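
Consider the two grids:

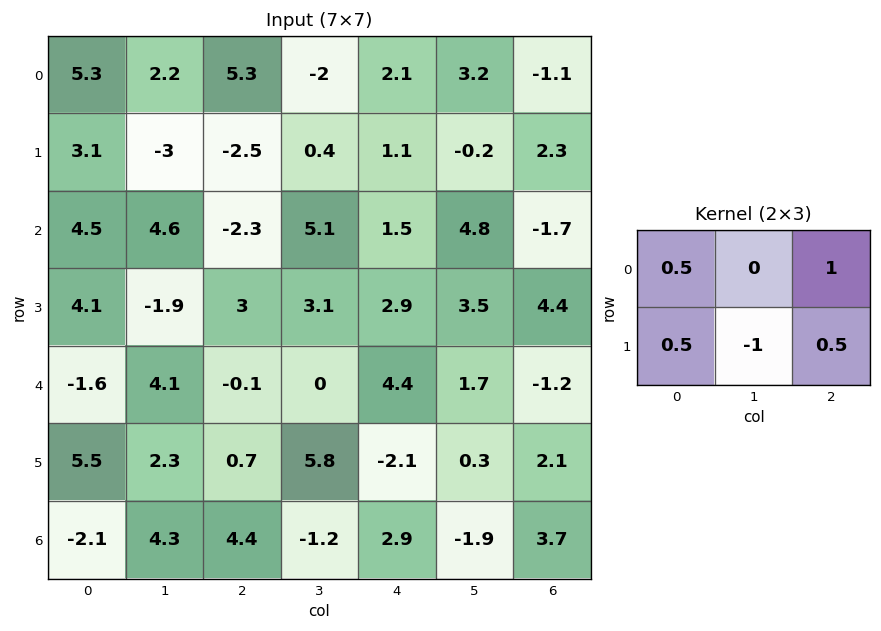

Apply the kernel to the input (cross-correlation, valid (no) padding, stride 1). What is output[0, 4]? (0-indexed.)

1.85

The receptive field on the input at this output position is [2.1 3.2 -1.1 / 1.1 -0.2 2.3]. Elementwise product with the kernel and sum: 2.1·0.5 + -1.1·1 + 1.1·0.5 + -0.2·-1 + 2.3·0.5.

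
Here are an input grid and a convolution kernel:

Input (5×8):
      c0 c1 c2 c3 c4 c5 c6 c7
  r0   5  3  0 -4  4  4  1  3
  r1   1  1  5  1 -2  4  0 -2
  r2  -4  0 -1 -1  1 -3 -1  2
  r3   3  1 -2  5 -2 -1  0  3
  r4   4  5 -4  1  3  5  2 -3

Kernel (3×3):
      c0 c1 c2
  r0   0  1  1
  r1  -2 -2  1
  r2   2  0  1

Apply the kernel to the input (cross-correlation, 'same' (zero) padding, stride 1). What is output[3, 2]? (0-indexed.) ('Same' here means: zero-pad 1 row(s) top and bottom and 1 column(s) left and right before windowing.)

16

The receptive field on the zero-padded input at this output position is [0 -1 -1 / 1 -2 5 / 5 -4 1]. Elementwise product with the kernel and sum: -1·1 + -1·1 + 1·-2 + -2·-2 + 5·1 + 5·2 + 1·1.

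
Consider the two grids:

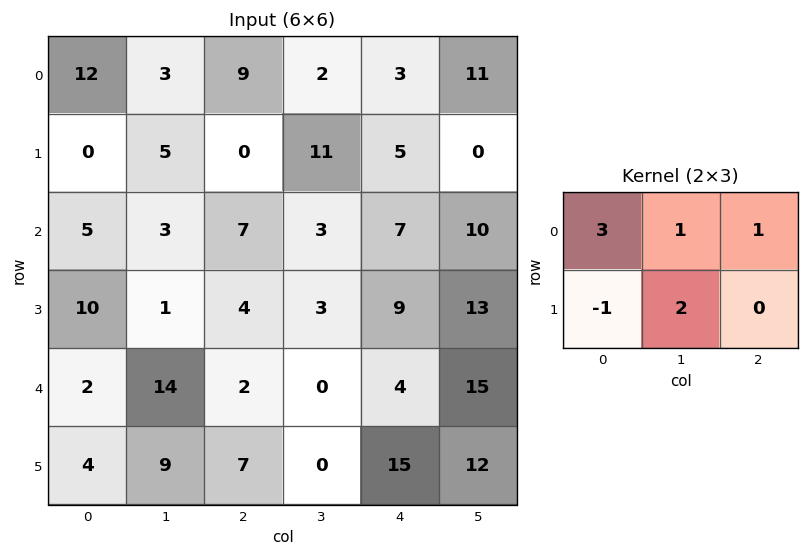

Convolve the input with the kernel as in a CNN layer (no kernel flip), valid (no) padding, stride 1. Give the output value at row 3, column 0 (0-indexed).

The receptive field on the input at this output position is [10 1 4 / 2 14 2]. Elementwise product with the kernel and sum: 10·3 + 1·1 + 4·1 + 2·-1 + 14·2.

61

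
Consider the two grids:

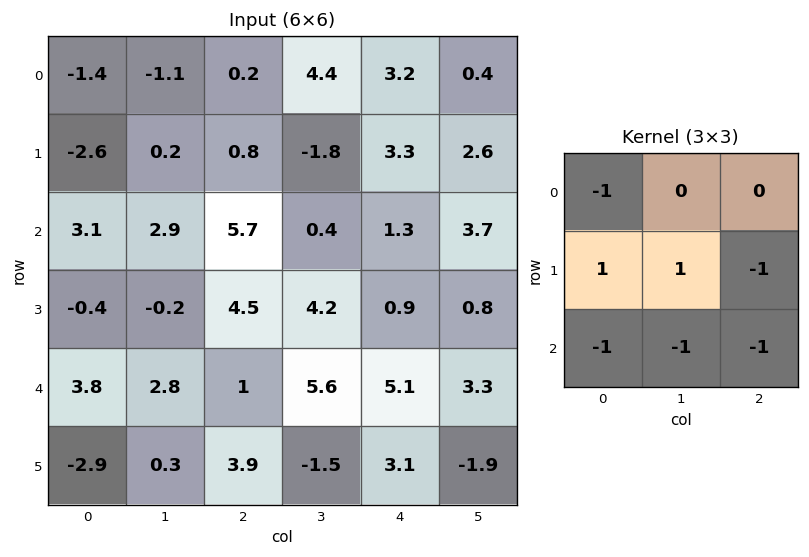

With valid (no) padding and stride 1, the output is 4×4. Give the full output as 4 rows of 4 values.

-13.5 -5.1 -11.9 -10.9
-1 -0.5 -5.6 -6.1
-15.8 -12.2 -9.6 -10.1
4.7 -4.3 -8.5 3.5

Output[0,0]: The receptive field on the input at this output position is [-1.4 -1.1 0.2 / -2.6 0.2 0.8 / 3.1 2.9 5.7]. Elementwise product with the kernel and sum: -1.4·-1 + -2.6·1 + 0.2·1 + 0.8·-1 + 3.1·-1 + 2.9·-1 + 5.7·-1.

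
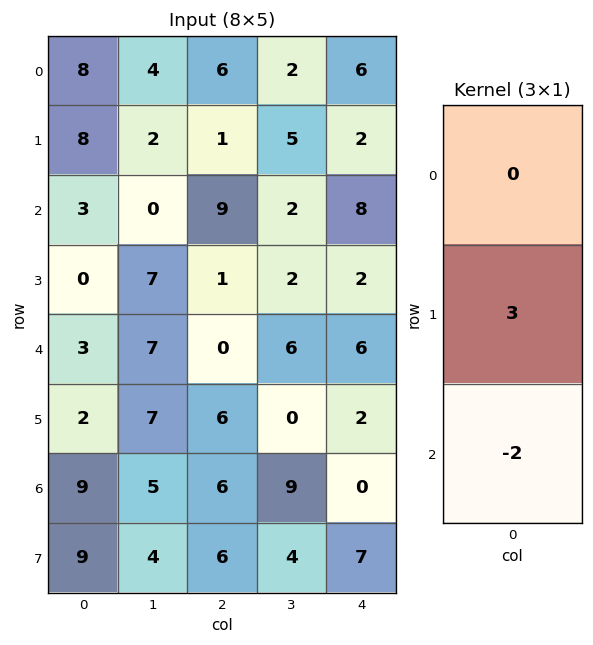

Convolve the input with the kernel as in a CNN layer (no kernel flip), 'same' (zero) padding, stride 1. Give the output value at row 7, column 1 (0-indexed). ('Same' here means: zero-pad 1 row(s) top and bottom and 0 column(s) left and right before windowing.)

12

The receptive field on the zero-padded input at this output position is [5 / 4 / 0]. Elementwise product with the kernel and sum: 4·3 + 0·-2.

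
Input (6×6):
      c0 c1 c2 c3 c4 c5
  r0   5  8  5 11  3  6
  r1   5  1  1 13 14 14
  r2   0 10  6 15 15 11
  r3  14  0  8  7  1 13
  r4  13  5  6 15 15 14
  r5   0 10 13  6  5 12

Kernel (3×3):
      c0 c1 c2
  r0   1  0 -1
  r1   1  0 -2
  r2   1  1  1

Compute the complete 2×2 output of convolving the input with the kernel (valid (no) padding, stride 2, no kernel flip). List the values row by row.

19 11
16 33

Output[0,0]: The receptive field on the input at this output position is [5 8 5 / 5 1 1 / 0 10 6]. Elementwise product with the kernel and sum: 5·1 + 5·-1 + 5·1 + 1·-2 + 0·1 + 10·1 + 6·1.
Output[0,1]: The receptive field on the input at this output position is [5 11 3 / 1 13 14 / 6 15 15]. Elementwise product with the kernel and sum: 5·1 + 3·-1 + 1·1 + 14·-2 + 6·1 + 15·1 + 15·1.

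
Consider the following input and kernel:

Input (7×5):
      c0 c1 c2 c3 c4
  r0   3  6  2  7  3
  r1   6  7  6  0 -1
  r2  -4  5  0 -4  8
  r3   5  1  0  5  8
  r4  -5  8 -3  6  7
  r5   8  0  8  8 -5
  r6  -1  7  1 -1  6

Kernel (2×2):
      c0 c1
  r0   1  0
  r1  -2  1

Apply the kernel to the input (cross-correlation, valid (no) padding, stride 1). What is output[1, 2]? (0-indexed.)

The receptive field on the input at this output position is [6 0 / 0 -4]. Elementwise product with the kernel and sum: 6·1 + 0·-2 + -4·1.

2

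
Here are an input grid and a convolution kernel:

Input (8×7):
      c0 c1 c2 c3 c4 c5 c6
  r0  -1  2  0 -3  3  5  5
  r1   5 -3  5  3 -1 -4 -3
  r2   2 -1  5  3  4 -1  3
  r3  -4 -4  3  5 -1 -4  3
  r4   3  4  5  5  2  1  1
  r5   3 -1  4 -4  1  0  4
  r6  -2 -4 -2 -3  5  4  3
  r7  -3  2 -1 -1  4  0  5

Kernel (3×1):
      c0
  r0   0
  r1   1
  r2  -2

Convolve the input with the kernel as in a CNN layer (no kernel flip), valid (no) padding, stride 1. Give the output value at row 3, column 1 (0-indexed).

The receptive field on the input at this output position is [-4 / 4 / -1]. Elementwise product with the kernel and sum: 4·1 + -1·-2.

6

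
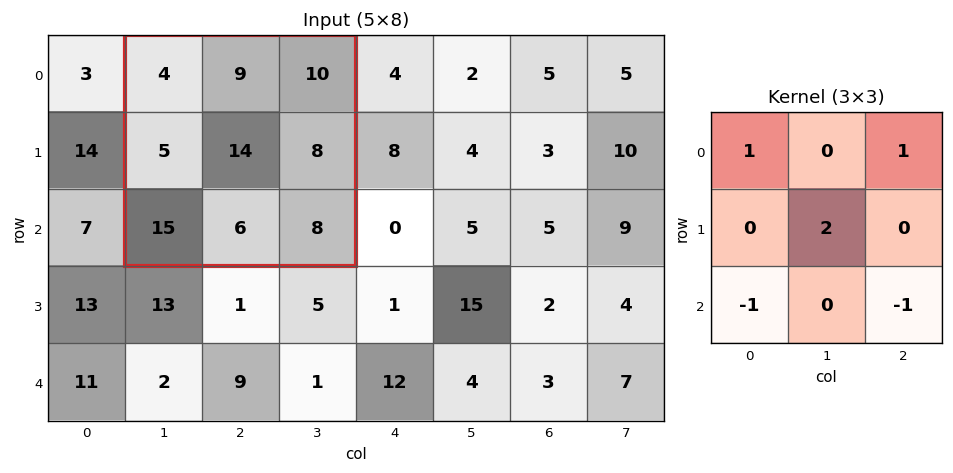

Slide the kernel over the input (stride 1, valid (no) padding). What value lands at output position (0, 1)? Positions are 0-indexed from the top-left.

The receptive field on the input at this output position is [4 9 10 / 5 14 8 / 15 6 8]. Elementwise product with the kernel and sum: 4·1 + 10·1 + 14·2 + 15·-1 + 8·-1.

19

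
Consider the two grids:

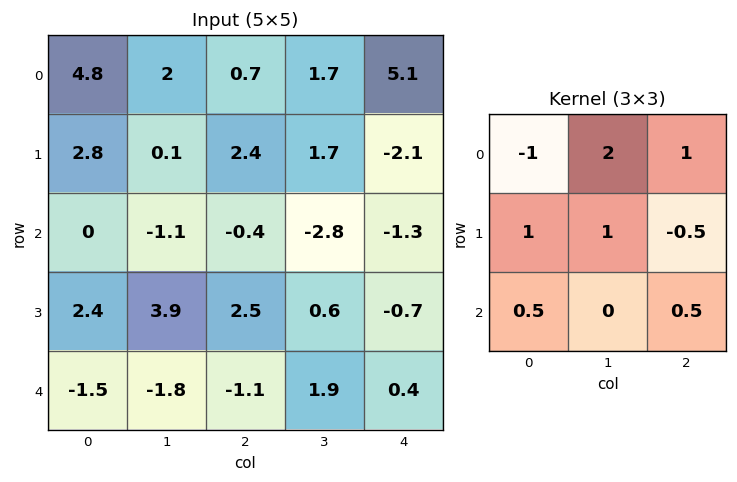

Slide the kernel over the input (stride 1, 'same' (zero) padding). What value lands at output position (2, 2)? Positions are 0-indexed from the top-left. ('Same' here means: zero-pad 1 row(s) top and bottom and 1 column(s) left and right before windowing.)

The receptive field on the zero-padded input at this output position is [0.1 2.4 1.7 / -1.1 -0.4 -2.8 / 3.9 2.5 0.6]. Elementwise product with the kernel and sum: 0.1·-1 + 2.4·2 + 1.7·1 + -1.1·1 + -0.4·1 + -2.8·-0.5 + 3.9·0.5 + 0.6·0.5.

8.55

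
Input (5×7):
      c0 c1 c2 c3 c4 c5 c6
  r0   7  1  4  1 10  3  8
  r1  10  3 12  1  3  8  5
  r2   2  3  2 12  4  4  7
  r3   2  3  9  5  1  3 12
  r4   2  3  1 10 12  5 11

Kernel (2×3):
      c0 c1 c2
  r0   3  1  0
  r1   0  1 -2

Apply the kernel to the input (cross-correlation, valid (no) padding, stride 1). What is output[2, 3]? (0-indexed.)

35

The receptive field on the input at this output position is [12 4 4 / 5 1 3]. Elementwise product with the kernel and sum: 12·3 + 4·1 + 1·1 + 3·-2.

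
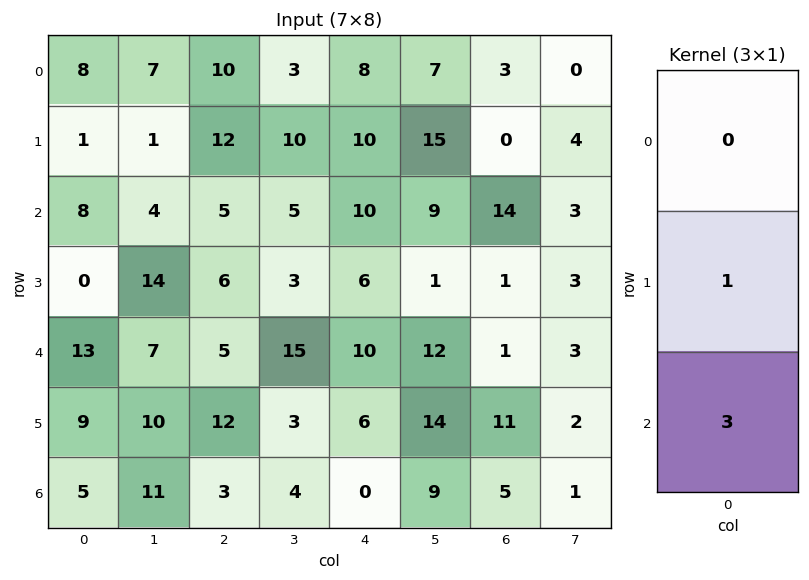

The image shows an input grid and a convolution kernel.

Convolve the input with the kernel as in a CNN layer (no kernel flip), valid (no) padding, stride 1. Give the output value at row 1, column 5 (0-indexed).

The receptive field on the input at this output position is [15 / 9 / 1]. Elementwise product with the kernel and sum: 9·1 + 1·3.

12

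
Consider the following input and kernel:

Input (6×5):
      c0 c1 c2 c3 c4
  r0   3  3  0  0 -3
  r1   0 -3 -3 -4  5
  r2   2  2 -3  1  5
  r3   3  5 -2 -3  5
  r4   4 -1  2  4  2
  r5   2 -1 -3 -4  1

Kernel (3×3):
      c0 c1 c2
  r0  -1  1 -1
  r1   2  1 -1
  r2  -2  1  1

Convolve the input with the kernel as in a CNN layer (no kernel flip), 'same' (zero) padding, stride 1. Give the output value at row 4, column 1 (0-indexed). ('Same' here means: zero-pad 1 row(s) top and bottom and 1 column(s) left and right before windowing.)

1

The receptive field on the zero-padded input at this output position is [3 5 -2 / 4 -1 2 / 2 -1 -3]. Elementwise product with the kernel and sum: 3·-1 + 5·1 + -2·-1 + 4·2 + -1·1 + 2·-1 + 2·-2 + -1·1 + -3·1.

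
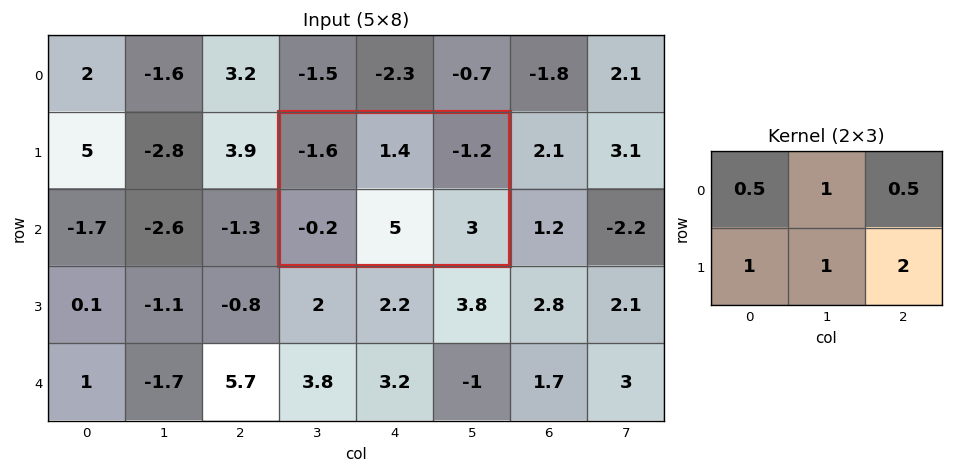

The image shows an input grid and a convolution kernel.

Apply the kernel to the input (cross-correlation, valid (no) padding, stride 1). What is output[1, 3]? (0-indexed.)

10.8

The receptive field on the input at this output position is [-1.6 1.4 -1.2 / -0.2 5 3]. Elementwise product with the kernel and sum: -1.6·0.5 + 1.4·1 + -1.2·0.5 + -0.2·1 + 5·1 + 3·2.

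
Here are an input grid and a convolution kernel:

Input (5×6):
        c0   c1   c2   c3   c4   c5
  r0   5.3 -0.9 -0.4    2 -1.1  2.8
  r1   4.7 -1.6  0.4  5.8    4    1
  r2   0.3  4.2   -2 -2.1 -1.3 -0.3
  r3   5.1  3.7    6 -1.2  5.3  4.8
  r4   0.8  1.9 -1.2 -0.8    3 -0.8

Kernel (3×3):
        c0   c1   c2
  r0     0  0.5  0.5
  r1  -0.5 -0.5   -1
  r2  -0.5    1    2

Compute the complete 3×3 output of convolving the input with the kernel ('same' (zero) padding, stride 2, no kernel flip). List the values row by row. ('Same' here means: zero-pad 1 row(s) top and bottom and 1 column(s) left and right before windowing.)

Output[0,0]: The receptive field on the zero-padded input at this output position is [0 0 0 / 0 5.3 -0.9 / 0 4.7 -1.6]. Elementwise product with the kernel and sum: 0·0.5 + 0·0.5 + 0·-0.5 + 5.3·-0.5 + -0.9·-1 + 0·-0.5 + 4.7·1 + -1.6·2.

-0.25 11.45 -0.15
9.7 5.85 20
2.1 2.85 4.75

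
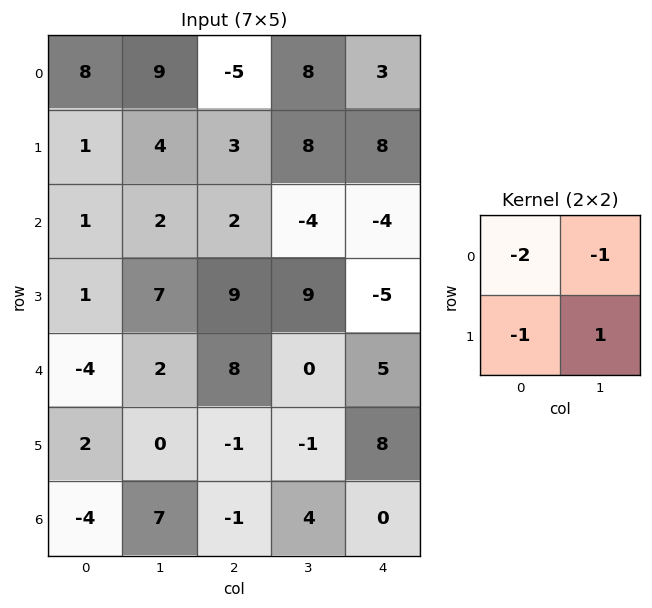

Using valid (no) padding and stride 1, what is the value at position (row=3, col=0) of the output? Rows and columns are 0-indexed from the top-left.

-3

The receptive field on the input at this output position is [1 7 / -4 2]. Elementwise product with the kernel and sum: 1·-2 + 7·-1 + -4·-1 + 2·1.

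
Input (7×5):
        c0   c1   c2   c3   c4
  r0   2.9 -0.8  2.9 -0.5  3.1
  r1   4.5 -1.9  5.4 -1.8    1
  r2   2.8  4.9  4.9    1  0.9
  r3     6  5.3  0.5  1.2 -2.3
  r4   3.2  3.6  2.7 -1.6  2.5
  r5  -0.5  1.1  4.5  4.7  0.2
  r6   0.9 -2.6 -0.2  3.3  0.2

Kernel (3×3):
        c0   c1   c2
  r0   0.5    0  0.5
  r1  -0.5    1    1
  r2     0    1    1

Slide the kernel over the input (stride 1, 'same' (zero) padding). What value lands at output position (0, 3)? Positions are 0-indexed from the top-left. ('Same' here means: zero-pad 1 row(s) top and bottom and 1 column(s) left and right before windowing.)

0.35

The receptive field on the zero-padded input at this output position is [0 0 0 / 2.9 -0.5 3.1 / 5.4 -1.8 1]. Elementwise product with the kernel and sum: 0·0.5 + 0·0.5 + 2.9·-0.5 + -0.5·1 + 3.1·1 + -1.8·1 + 1·1.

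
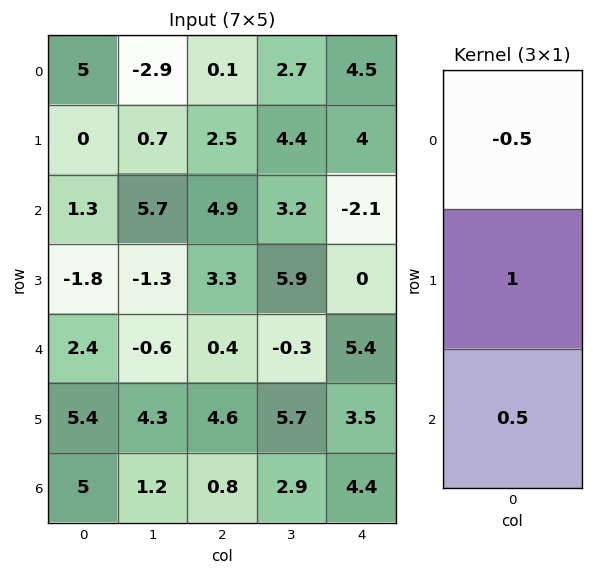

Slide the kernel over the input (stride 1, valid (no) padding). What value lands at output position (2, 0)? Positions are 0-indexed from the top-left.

The receptive field on the input at this output position is [1.3 / -1.8 / 2.4]. Elementwise product with the kernel and sum: 1.3·-0.5 + -1.8·1 + 2.4·0.5.

-1.25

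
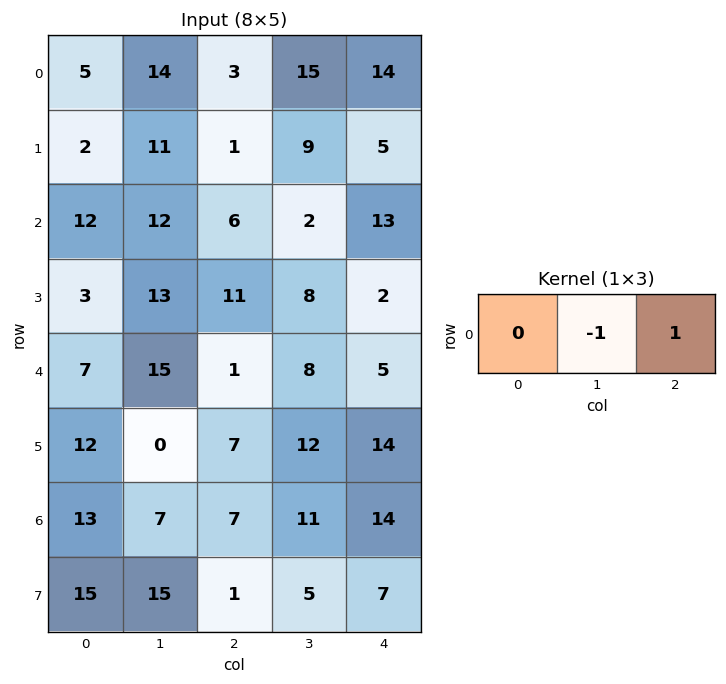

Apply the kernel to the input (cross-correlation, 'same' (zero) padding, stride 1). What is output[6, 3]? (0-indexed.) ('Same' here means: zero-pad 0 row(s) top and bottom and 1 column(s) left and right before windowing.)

The receptive field on the zero-padded input at this output position is [7 11 14]. Elementwise product with the kernel and sum: 11·-1 + 14·1.

3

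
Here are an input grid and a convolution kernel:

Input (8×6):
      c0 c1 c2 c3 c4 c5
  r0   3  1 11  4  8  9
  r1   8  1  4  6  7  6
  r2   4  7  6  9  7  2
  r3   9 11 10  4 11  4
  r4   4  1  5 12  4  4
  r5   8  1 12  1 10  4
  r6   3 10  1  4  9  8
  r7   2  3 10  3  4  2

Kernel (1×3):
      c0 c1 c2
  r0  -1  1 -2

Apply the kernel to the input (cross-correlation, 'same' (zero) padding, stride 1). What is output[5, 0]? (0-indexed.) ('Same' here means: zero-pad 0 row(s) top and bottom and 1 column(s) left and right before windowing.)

The receptive field on the zero-padded input at this output position is [0 8 1]. Elementwise product with the kernel and sum: 0·-1 + 8·1 + 1·-2.

6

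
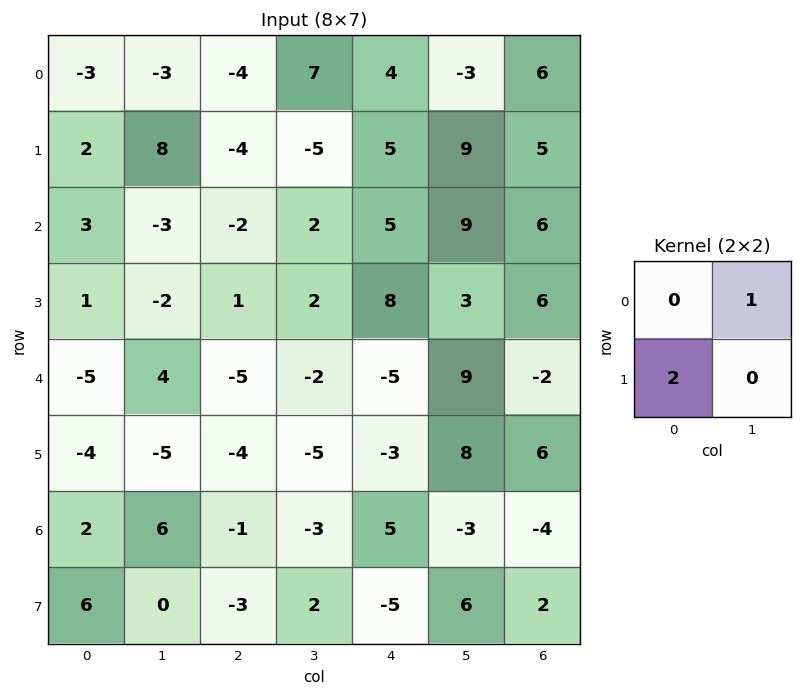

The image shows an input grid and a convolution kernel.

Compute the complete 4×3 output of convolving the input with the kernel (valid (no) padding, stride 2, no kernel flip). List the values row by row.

Output[0,0]: The receptive field on the input at this output position is [-3 -3 / 2 8]. Elementwise product with the kernel and sum: -3·1 + 2·2.
Output[0,1]: The receptive field on the input at this output position is [-4 7 / -4 -5]. Elementwise product with the kernel and sum: 7·1 + -4·2.

1 -1 7
-1 4 25
-4 -10 3
18 -9 -13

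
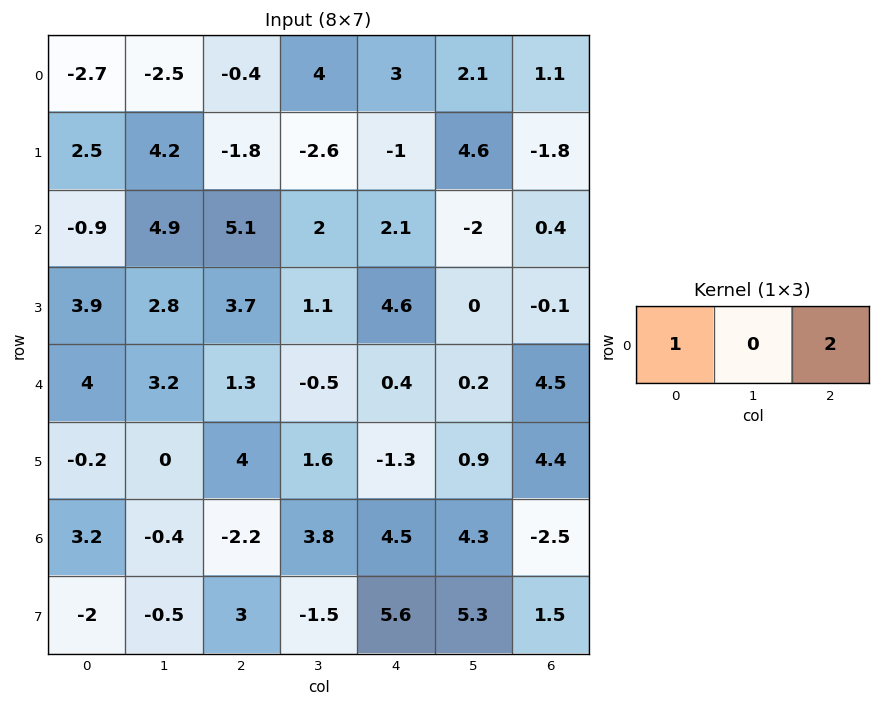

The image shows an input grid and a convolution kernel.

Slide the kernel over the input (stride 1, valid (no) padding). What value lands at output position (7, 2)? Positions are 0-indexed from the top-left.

The receptive field on the input at this output position is [3 -1.5 5.6]. Elementwise product with the kernel and sum: 3·1 + 5.6·2.

14.2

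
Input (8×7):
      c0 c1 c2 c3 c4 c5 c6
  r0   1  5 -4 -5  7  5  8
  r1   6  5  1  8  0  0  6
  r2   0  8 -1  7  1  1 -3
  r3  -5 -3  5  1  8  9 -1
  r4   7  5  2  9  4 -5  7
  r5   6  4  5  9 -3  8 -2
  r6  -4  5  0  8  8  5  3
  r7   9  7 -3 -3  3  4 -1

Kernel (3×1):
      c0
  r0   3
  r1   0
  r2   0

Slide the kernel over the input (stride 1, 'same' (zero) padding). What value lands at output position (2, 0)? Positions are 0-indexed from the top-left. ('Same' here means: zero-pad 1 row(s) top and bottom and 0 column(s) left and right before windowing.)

The receptive field on the zero-padded input at this output position is [6 / 0 / -5]. Elementwise product with the kernel and sum: 6·3.

18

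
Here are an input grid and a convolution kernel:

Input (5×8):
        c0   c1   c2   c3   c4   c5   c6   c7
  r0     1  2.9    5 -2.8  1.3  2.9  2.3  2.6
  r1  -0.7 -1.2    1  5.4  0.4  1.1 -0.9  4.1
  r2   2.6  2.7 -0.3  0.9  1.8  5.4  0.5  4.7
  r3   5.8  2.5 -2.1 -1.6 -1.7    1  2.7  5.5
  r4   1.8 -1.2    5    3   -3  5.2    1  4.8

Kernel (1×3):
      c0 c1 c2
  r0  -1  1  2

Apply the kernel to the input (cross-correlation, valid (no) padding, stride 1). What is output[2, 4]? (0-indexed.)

4.6

The receptive field on the input at this output position is [1.8 5.4 0.5]. Elementwise product with the kernel and sum: 1.8·-1 + 5.4·1 + 0.5·2.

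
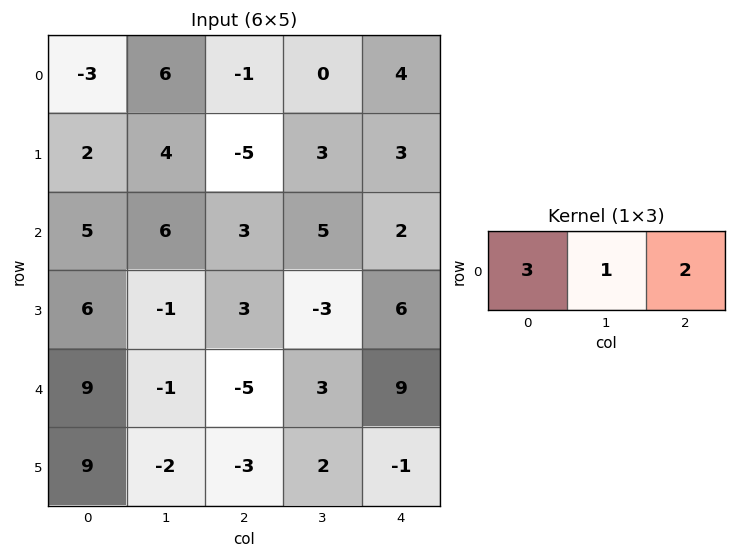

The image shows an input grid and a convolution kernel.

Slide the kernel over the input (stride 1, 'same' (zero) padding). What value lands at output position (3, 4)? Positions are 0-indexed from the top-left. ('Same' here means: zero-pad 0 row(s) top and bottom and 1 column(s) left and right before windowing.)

-3

The receptive field on the zero-padded input at this output position is [-3 6 0]. Elementwise product with the kernel and sum: -3·3 + 6·1 + 0·2.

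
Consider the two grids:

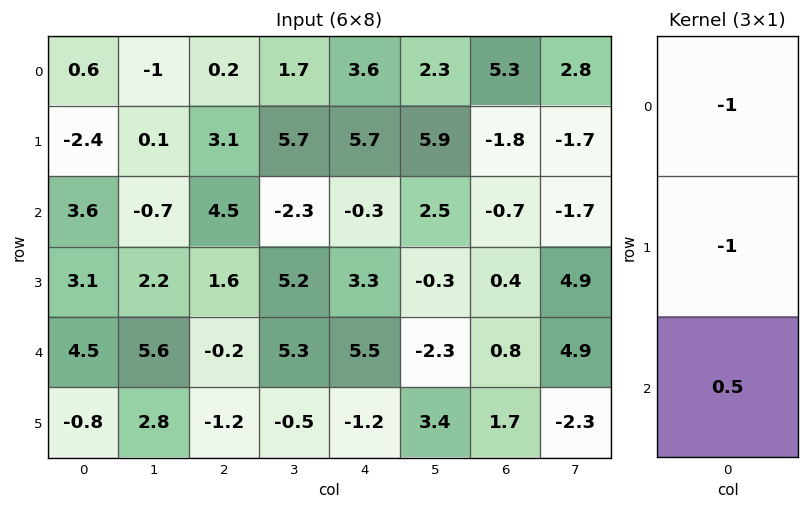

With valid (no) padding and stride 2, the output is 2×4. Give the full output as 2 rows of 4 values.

3.6 -1.05 -9.45 -3.85
-4.45 -6.2 -0.25 0.7

Output[0,0]: The receptive field on the input at this output position is [0.6 / -2.4 / 3.6]. Elementwise product with the kernel and sum: 0.6·-1 + -2.4·-1 + 3.6·0.5.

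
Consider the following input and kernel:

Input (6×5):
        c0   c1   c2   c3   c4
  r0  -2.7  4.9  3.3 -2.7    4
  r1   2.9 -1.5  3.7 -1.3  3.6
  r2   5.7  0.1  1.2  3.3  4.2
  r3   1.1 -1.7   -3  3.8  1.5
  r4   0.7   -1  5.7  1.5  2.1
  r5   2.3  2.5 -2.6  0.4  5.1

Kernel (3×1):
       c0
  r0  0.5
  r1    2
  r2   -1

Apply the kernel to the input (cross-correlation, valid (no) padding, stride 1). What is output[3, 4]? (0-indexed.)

-0.15

The receptive field on the input at this output position is [1.5 / 2.1 / 5.1]. Elementwise product with the kernel and sum: 1.5·0.5 + 2.1·2 + 5.1·-1.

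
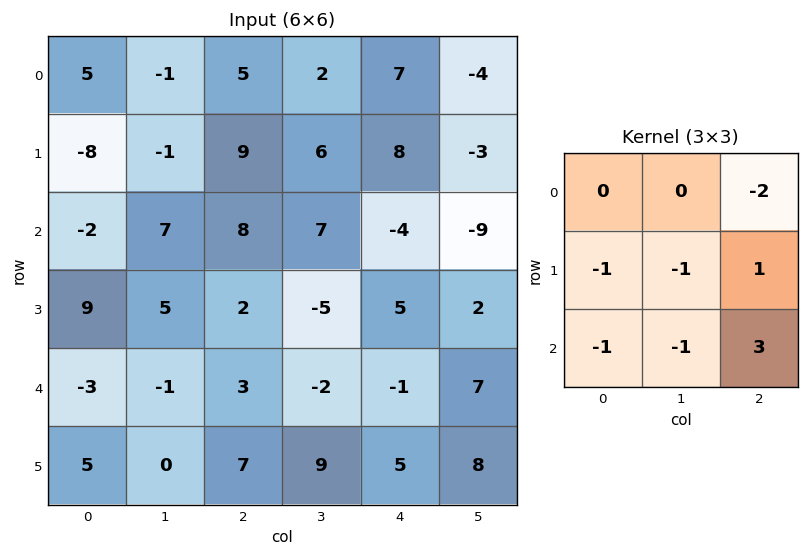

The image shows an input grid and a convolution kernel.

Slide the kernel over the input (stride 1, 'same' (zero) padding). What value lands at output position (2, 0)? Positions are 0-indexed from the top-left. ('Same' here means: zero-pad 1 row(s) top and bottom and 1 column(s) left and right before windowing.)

17

The receptive field on the zero-padded input at this output position is [0 -8 -1 / 0 -2 7 / 0 9 5]. Elementwise product with the kernel and sum: -1·-2 + 0·-1 + -2·-1 + 7·1 + 0·-1 + 9·-1 + 5·3.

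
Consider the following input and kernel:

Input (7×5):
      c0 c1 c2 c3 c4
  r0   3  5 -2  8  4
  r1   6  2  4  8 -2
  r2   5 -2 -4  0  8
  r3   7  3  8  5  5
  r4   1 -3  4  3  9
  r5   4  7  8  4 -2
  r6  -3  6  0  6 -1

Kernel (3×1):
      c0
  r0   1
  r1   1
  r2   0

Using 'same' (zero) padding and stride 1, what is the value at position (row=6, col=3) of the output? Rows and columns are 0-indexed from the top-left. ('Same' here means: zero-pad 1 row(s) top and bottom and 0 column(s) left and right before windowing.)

10

The receptive field on the zero-padded input at this output position is [4 / 6 / 0]. Elementwise product with the kernel and sum: 4·1 + 6·1.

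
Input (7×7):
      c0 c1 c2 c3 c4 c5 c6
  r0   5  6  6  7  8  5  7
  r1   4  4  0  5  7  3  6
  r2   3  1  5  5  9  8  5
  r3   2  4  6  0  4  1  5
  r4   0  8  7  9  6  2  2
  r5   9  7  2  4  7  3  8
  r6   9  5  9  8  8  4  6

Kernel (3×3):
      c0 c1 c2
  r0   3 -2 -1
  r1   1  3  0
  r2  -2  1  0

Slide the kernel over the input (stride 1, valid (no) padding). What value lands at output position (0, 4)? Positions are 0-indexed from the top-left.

13

The receptive field on the input at this output position is [8 5 7 / 7 3 6 / 9 8 5]. Elementwise product with the kernel and sum: 8·3 + 5·-2 + 7·-1 + 7·1 + 3·3 + 9·-2 + 8·1.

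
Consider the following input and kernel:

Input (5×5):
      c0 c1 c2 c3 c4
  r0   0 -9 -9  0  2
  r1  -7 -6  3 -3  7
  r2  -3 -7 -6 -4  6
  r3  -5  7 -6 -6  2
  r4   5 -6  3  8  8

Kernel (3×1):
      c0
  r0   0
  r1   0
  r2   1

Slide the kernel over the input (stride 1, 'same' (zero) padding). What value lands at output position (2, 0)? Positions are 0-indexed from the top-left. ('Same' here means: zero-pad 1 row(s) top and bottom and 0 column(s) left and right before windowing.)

-5

The receptive field on the zero-padded input at this output position is [-7 / -3 / -5]. Elementwise product with the kernel and sum: -5·1.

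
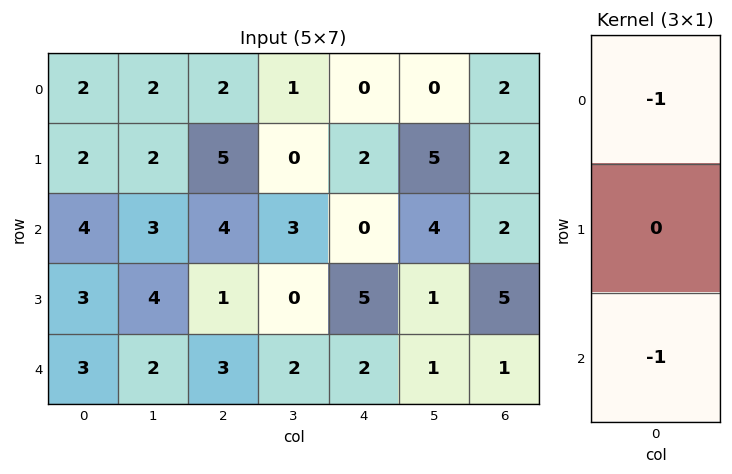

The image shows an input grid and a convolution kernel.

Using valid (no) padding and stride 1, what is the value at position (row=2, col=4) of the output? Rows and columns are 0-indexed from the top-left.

The receptive field on the input at this output position is [0 / 5 / 2]. Elementwise product with the kernel and sum: 0·-1 + 2·-1.

-2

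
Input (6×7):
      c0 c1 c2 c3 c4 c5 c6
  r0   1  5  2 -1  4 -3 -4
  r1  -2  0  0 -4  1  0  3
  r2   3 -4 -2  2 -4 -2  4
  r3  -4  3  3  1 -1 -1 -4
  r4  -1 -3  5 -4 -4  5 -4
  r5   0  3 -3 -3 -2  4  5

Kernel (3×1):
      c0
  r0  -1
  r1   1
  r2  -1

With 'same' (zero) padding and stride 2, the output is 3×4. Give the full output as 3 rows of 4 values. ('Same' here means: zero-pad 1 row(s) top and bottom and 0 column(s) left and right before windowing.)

Output[0,0]: The receptive field on the zero-padded input at this output position is [0 / 1 / -2]. Elementwise product with the kernel and sum: 0·-1 + 1·1 + -2·-1.

3 2 3 -7
9 -5 -4 5
3 5 -1 -5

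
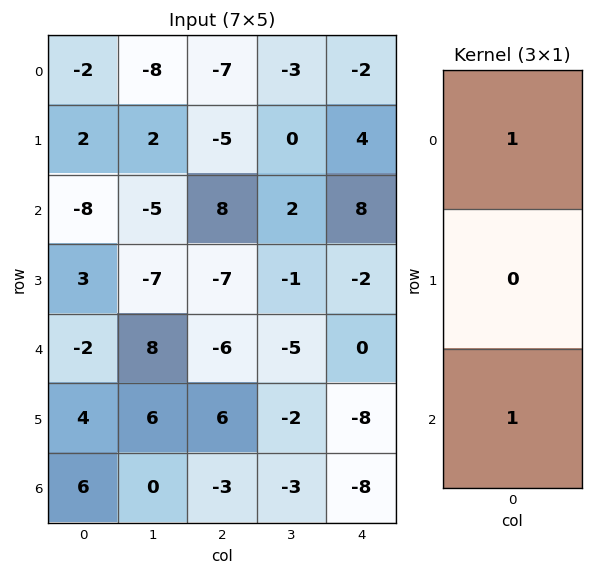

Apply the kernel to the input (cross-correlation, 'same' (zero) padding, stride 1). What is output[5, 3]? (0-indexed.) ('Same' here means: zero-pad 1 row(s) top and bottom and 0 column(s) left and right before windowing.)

-8

The receptive field on the zero-padded input at this output position is [-5 / -2 / -3]. Elementwise product with the kernel and sum: -5·1 + -3·1.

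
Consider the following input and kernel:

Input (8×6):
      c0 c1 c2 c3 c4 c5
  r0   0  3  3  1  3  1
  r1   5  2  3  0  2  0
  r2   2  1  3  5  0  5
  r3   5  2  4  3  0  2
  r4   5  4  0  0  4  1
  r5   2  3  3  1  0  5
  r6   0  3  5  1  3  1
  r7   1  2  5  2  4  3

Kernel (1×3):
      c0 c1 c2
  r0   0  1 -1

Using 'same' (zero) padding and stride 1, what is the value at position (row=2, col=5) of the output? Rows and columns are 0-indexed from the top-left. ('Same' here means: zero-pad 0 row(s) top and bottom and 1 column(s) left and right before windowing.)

The receptive field on the zero-padded input at this output position is [0 5 0]. Elementwise product with the kernel and sum: 5·1 + 0·-1.

5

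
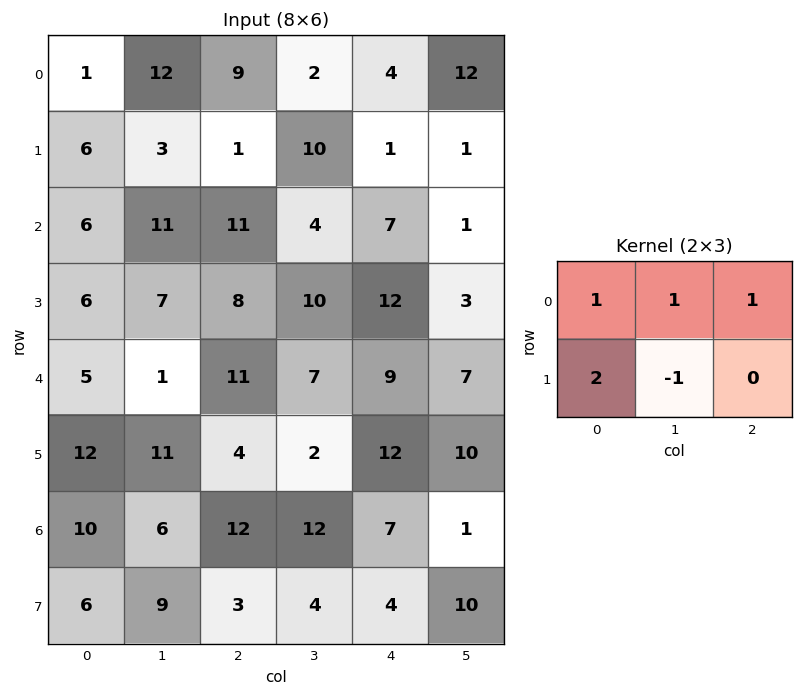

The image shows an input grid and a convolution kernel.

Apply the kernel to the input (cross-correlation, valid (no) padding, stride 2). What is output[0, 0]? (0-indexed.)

The receptive field on the input at this output position is [1 12 9 / 6 3 1]. Elementwise product with the kernel and sum: 1·1 + 12·1 + 9·1 + 6·2 + 3·-1.

31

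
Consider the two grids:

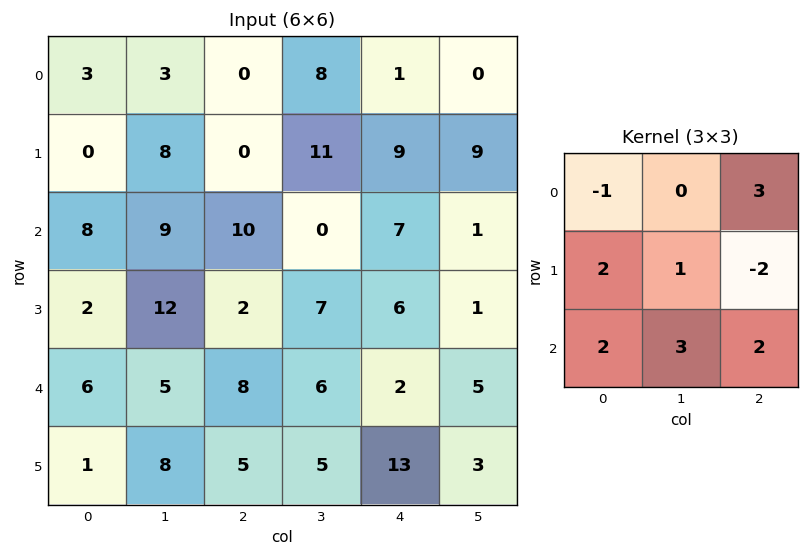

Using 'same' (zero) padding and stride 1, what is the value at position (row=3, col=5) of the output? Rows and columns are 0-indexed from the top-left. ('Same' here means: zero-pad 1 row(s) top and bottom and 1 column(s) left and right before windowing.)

The receptive field on the zero-padded input at this output position is [7 1 0 / 6 1 0 / 2 5 0]. Elementwise product with the kernel and sum: 7·-1 + 0·3 + 6·2 + 1·1 + 0·-2 + 2·2 + 5·3 + 0·2.

25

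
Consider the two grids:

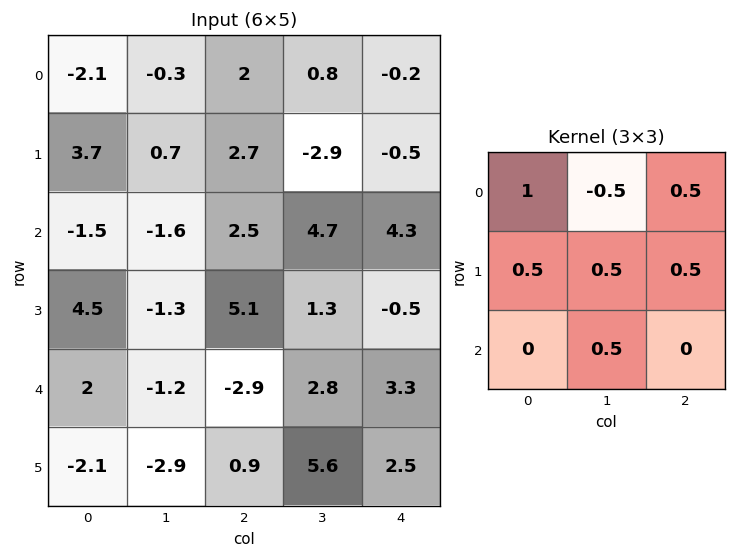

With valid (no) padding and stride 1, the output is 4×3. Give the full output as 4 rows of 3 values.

1.8 0.6 3.5
3.75 3.25 10.3
4.1 0.6 6.65
5.2 -3.4 8.6

Output[0,0]: The receptive field on the input at this output position is [-2.1 -0.3 2 / 3.7 0.7 2.7 / -1.5 -1.6 2.5]. Elementwise product with the kernel and sum: -2.1·1 + -0.3·-0.5 + 2·0.5 + 3.7·0.5 + 0.7·0.5 + 2.7·0.5 + -1.6·0.5.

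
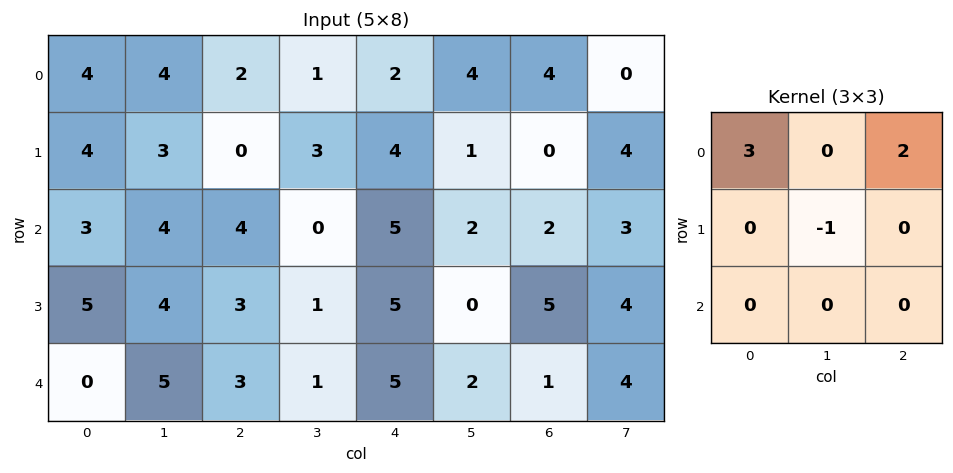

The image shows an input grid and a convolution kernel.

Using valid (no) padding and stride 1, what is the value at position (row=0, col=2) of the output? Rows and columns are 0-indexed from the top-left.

The receptive field on the input at this output position is [2 1 2 / 0 3 4 / 4 0 5]. Elementwise product with the kernel and sum: 2·3 + 2·2 + 3·-1.

7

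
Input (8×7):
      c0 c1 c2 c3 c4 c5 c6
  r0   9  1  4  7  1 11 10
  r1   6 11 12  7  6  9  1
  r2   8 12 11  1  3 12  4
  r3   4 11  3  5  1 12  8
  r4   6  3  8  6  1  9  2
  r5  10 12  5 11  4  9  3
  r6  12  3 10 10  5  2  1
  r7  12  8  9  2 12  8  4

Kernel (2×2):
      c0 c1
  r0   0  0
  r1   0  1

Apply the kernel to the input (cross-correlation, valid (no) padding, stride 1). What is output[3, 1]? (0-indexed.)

The receptive field on the input at this output position is [11 3 / 3 8]. Elementwise product with the kernel and sum: 8·1.

8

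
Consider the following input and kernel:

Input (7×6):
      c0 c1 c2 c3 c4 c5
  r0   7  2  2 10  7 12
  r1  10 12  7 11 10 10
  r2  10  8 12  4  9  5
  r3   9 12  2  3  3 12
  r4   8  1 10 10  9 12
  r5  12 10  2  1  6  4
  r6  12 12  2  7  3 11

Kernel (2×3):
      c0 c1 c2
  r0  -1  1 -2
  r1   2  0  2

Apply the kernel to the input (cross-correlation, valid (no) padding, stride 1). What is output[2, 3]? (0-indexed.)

The receptive field on the input at this output position is [4 9 5 / 3 3 12]. Elementwise product with the kernel and sum: 4·-1 + 9·1 + 5·-2 + 3·2 + 12·2.

25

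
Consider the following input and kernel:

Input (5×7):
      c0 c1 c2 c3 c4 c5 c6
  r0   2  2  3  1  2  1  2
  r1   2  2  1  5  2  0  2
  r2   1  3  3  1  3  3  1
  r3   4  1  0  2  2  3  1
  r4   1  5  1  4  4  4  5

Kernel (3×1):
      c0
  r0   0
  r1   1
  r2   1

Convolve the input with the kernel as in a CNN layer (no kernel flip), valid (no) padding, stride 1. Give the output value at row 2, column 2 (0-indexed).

1

The receptive field on the input at this output position is [3 / 0 / 1]. Elementwise product with the kernel and sum: 0·1 + 1·1.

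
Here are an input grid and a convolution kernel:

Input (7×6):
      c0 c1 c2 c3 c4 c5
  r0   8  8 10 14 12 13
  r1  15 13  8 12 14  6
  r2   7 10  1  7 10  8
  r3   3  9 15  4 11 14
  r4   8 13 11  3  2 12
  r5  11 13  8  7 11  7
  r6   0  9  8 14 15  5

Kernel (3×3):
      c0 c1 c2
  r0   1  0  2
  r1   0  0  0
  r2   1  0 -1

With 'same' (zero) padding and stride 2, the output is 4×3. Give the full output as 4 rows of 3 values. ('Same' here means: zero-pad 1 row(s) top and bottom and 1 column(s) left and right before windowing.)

Output[0,0]: The receptive field on the zero-padded input at this output position is [0 0 0 / 0 8 8 / 0 15 13]. Elementwise product with the kernel and sum: 0·1 + 0·2 + 0·1 + 13·-1.

-13 1 6
17 42 14
5 23 32
26 27 21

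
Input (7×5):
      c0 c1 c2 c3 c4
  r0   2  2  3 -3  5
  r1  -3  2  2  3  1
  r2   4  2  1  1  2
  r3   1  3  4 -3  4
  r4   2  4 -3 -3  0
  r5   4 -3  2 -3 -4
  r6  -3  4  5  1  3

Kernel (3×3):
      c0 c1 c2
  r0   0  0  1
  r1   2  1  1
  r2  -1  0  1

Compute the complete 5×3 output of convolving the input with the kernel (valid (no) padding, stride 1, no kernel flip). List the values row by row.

Output[0,0]: The receptive field on the input at this output position is [2 2 3 / -3 2 2 / 4 2 1]. Elementwise product with the kernel and sum: 3·1 + -3·2 + 2·1 + 2·1 + 4·-1 + 1·1.
Output[0,1]: The receptive field on the input at this output position is [2 3 -3 / 2 2 3 / 2 1 1]. Elementwise product with the kernel and sum: -3·1 + 2·2 + 2·1 + 3·1 + 2·-1 + 1·1.

-2 5 14
16 3 6
5 1 14
7 -1 -11
12 -13 -5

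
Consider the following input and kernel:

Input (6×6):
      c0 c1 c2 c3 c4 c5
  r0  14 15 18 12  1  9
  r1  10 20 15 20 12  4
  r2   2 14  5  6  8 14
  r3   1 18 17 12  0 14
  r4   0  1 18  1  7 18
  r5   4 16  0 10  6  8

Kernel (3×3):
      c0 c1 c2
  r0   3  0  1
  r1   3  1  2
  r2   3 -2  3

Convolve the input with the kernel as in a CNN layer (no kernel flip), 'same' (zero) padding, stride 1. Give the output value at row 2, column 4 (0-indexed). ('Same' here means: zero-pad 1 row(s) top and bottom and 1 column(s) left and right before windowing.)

The receptive field on the zero-padded input at this output position is [20 12 4 / 6 8 14 / 12 0 14]. Elementwise product with the kernel and sum: 20·3 + 4·1 + 6·3 + 8·1 + 14·2 + 12·3 + 0·-2 + 14·3.

196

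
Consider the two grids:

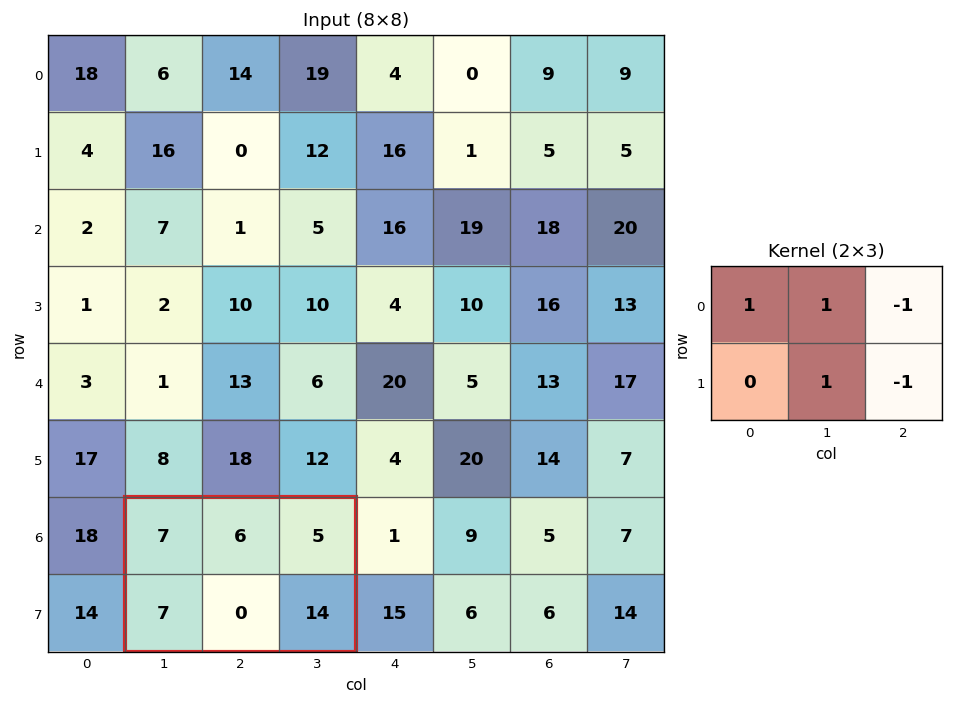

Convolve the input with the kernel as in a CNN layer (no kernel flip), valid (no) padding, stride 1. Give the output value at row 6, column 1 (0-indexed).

-6

The receptive field on the input at this output position is [7 6 5 / 7 0 14]. Elementwise product with the kernel and sum: 7·1 + 6·1 + 5·-1 + 0·1 + 14·-1.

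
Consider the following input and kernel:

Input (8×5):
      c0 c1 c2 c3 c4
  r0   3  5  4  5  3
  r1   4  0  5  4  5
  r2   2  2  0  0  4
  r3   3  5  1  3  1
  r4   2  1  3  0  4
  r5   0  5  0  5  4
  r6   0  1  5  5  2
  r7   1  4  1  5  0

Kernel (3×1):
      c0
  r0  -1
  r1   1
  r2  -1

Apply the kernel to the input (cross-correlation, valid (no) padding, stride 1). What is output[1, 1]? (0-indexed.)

-3

The receptive field on the input at this output position is [0 / 2 / 5]. Elementwise product with the kernel and sum: 0·-1 + 2·1 + 5·-1.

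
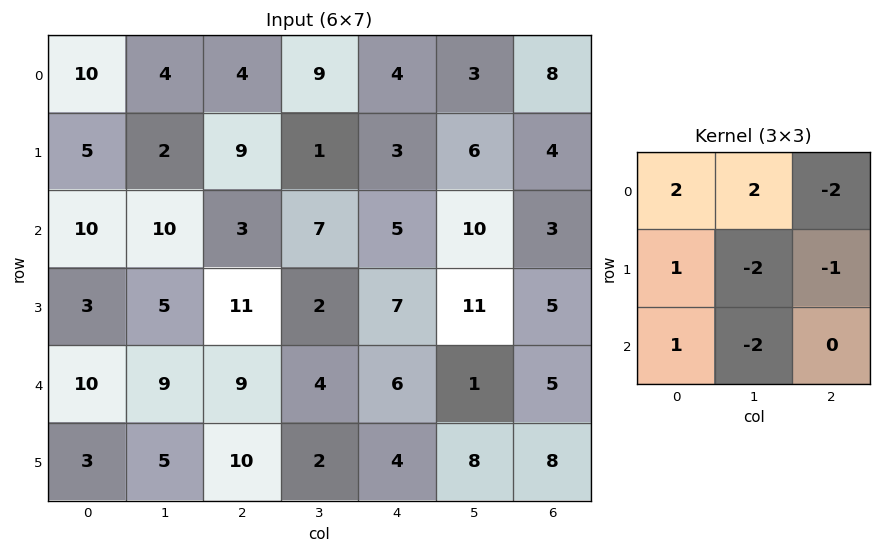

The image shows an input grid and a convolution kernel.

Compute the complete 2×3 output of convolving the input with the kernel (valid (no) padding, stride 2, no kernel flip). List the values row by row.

Output[0,0]: The receptive field on the input at this output position is [10 4 4 / 5 2 9 / 10 10 3]. Elementwise product with the kernel and sum: 10·2 + 4·2 + 4·-2 + 5·1 + 2·-2 + 9·-1 + 10·1 + 10·-2.
Output[0,1]: The receptive field on the input at this output position is [4 9 4 / 9 1 3 / 3 7 5]. Elementwise product with the kernel and sum: 4·2 + 9·2 + 4·-2 + 9·1 + 1·-2 + 3·-1 + 3·1 + 7·-2.

2 11 -30
8 11 8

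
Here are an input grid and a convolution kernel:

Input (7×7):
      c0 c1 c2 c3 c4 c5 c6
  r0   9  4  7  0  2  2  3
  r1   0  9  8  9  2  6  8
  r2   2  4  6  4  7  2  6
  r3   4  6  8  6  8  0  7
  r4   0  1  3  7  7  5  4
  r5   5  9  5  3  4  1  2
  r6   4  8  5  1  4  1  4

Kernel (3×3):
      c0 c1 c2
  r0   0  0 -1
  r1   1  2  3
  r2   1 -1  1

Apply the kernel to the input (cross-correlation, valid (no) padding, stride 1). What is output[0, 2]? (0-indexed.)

The receptive field on the input at this output position is [7 0 2 / 8 9 2 / 6 4 7]. Elementwise product with the kernel and sum: 2·-1 + 8·1 + 9·2 + 2·3 + 6·1 + 4·-1 + 7·1.

39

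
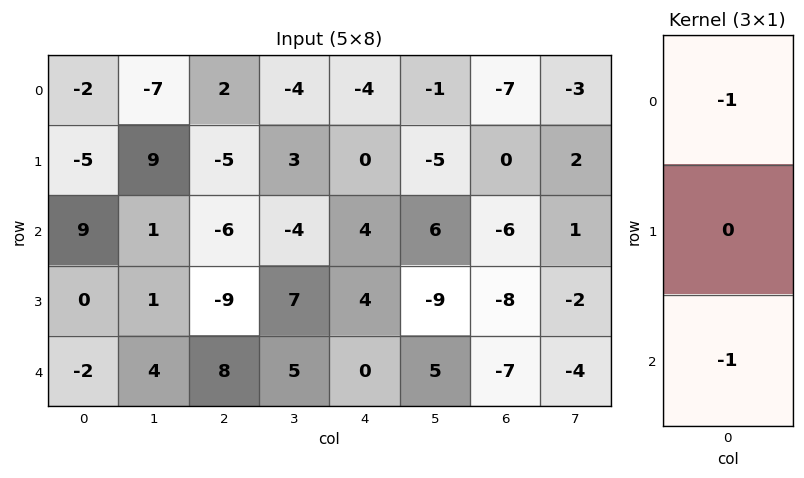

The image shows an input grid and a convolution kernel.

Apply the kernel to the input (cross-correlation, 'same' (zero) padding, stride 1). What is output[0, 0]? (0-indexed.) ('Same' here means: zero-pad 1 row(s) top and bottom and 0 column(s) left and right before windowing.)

The receptive field on the zero-padded input at this output position is [0 / -2 / -5]. Elementwise product with the kernel and sum: 0·-1 + -5·-1.

5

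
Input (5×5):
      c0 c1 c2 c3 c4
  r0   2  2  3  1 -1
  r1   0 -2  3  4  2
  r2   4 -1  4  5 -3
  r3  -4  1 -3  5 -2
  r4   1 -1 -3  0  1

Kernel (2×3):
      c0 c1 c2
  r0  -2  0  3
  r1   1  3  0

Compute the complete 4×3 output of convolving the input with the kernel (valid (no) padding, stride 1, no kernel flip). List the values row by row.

-1 6 6
10 27 19
3 9 -5
-3 3 -3

Output[0,0]: The receptive field on the input at this output position is [2 2 3 / 0 -2 3]. Elementwise product with the kernel and sum: 2·-2 + 3·3 + 0·1 + -2·3.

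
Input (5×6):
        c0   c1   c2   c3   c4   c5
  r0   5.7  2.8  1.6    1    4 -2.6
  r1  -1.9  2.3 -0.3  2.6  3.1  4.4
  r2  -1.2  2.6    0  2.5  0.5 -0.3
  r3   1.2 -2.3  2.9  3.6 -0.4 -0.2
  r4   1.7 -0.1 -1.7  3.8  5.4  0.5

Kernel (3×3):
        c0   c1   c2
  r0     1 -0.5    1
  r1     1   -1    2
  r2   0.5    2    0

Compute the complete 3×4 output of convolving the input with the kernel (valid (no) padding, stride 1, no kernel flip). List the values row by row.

5.7 12.1 13.4 6.95
-11.15 17.3 8.65 7.85
7.45 3.65 4.5 18.25

Output[0,0]: The receptive field on the input at this output position is [5.7 2.8 1.6 / -1.9 2.3 -0.3 / -1.2 2.6 0]. Elementwise product with the kernel and sum: 5.7·1 + 2.8·-0.5 + 1.6·1 + -1.9·1 + 2.3·-1 + -0.3·2 + -1.2·0.5 + 2.6·2.
Output[0,1]: The receptive field on the input at this output position is [2.8 1.6 1 / 2.3 -0.3 2.6 / 2.6 0 2.5]. Elementwise product with the kernel and sum: 2.8·1 + 1.6·-0.5 + 1·1 + 2.3·1 + -0.3·-1 + 2.6·2 + 2.6·0.5 + 0·2.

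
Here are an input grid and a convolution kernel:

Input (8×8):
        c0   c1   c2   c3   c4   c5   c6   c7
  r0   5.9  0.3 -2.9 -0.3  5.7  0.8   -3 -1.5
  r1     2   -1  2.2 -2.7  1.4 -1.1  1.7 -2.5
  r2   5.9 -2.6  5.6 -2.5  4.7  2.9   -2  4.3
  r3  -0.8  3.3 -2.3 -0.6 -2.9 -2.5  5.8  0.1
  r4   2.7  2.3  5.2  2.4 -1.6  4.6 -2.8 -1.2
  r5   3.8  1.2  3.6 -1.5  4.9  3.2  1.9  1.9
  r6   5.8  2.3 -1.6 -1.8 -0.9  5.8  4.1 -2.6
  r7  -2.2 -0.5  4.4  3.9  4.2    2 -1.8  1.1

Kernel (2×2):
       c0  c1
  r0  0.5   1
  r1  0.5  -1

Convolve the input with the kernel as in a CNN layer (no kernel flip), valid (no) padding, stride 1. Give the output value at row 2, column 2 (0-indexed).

The receptive field on the input at this output position is [5.6 -2.5 / -2.3 -0.6]. Elementwise product with the kernel and sum: 5.6·0.5 + -2.5·1 + -2.3·0.5 + -0.6·-1.

-0.25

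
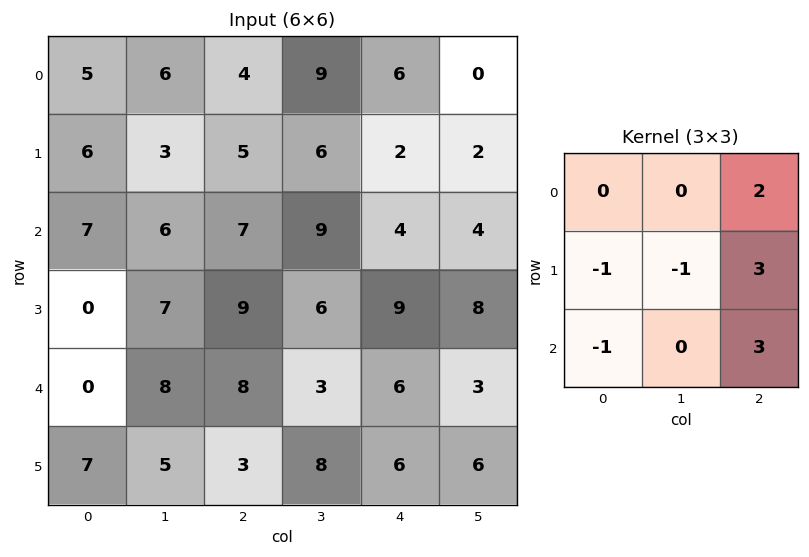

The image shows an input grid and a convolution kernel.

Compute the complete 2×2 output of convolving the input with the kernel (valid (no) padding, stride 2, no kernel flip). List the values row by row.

28 12
58 30

Output[0,0]: The receptive field on the input at this output position is [5 6 4 / 6 3 5 / 7 6 7]. Elementwise product with the kernel and sum: 4·2 + 6·-1 + 3·-1 + 5·3 + 7·-1 + 7·3.
Output[0,1]: The receptive field on the input at this output position is [4 9 6 / 5 6 2 / 7 9 4]. Elementwise product with the kernel and sum: 6·2 + 5·-1 + 6·-1 + 2·3 + 7·-1 + 4·3.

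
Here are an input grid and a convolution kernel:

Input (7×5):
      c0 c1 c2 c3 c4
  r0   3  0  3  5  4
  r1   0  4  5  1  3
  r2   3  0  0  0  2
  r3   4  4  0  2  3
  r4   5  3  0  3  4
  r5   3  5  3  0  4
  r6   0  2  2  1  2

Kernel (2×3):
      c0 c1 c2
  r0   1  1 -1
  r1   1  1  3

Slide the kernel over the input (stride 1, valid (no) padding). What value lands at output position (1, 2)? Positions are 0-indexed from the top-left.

9

The receptive field on the input at this output position is [5 1 3 / 0 0 2]. Elementwise product with the kernel and sum: 5·1 + 1·1 + 3·-1 + 0·1 + 0·1 + 2·3.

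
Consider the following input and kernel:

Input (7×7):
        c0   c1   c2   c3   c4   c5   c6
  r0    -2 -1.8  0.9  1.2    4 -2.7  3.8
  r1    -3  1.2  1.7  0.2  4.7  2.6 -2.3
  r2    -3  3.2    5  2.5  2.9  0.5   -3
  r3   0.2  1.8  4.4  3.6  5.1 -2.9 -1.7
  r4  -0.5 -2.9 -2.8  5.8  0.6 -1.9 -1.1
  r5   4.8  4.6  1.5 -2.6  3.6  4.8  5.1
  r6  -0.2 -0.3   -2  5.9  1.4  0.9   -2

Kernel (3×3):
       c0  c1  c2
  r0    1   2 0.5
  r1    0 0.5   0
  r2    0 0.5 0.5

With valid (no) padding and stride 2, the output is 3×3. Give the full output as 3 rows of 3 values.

-0.45 8.1 0.55
3.95 16.45 -0.55
-6.55 11.45 -1.9

Output[0,0]: The receptive field on the input at this output position is [-2 -1.8 0.9 / -3 1.2 1.7 / -3 3.2 5]. Elementwise product with the kernel and sum: -2·1 + -1.8·2 + 0.9·0.5 + 1.2·0.5 + 3.2·0.5 + 5·0.5.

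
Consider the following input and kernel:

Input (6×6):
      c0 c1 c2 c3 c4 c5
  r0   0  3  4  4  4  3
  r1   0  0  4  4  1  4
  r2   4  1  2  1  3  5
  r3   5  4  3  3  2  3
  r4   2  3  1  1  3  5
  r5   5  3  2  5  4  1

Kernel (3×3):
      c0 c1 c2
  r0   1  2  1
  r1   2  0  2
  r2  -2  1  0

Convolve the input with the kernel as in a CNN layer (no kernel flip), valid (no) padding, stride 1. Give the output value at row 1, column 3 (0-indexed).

18

The receptive field on the input at this output position is [4 1 4 / 1 3 5 / 3 2 3]. Elementwise product with the kernel and sum: 4·1 + 1·2 + 4·1 + 1·2 + 5·2 + 3·-2 + 2·1.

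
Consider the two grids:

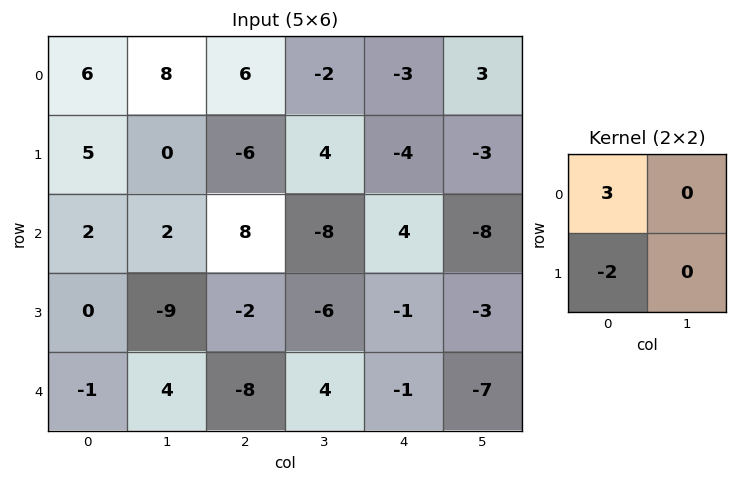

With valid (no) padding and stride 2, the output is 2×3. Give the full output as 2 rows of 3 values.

Output[0,0]: The receptive field on the input at this output position is [6 8 / 5 0]. Elementwise product with the kernel and sum: 6·3 + 5·-2.

8 30 -1
6 28 14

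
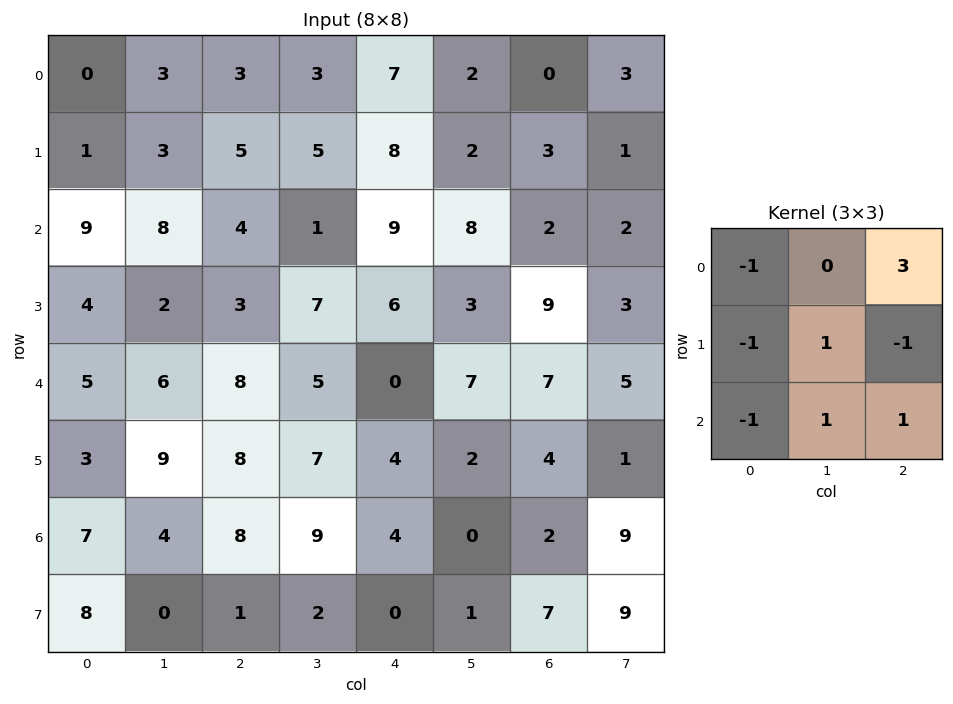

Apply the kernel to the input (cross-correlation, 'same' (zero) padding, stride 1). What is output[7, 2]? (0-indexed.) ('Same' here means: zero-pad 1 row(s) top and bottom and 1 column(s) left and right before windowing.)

The receptive field on the zero-padded input at this output position is [4 8 9 / 0 1 2 / 0 0 0]. Elementwise product with the kernel and sum: 4·-1 + 9·3 + 0·-1 + 1·1 + 2·-1 + 0·-1 + 0·1 + 0·1.

22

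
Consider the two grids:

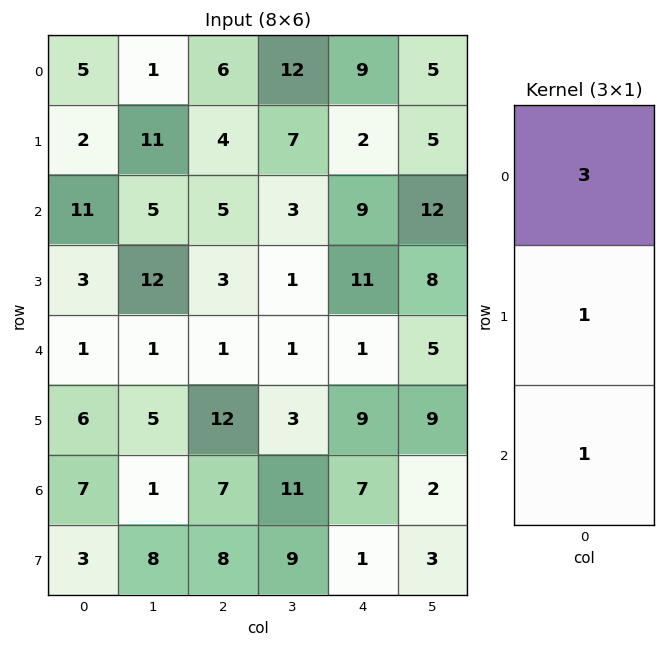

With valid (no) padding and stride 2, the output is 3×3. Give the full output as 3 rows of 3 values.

Output[0,0]: The receptive field on the input at this output position is [5 / 2 / 11]. Elementwise product with the kernel and sum: 5·3 + 2·1 + 11·1.

28 27 38
37 19 39
16 22 19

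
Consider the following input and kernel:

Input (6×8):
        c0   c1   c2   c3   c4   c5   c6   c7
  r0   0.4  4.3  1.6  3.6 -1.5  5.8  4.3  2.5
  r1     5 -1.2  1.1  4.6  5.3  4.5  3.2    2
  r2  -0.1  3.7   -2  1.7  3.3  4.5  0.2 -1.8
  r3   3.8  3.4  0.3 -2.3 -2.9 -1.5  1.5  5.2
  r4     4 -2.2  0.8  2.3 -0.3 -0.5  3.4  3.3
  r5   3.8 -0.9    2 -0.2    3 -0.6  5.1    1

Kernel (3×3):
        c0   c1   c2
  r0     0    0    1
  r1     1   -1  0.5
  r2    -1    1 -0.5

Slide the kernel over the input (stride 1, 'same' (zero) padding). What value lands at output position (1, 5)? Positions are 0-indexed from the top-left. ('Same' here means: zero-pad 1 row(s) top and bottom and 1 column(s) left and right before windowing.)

7.8

The receptive field on the zero-padded input at this output position is [-1.5 5.8 4.3 / 5.3 4.5 3.2 / 3.3 4.5 0.2]. Elementwise product with the kernel and sum: 4.3·1 + 5.3·1 + 4.5·-1 + 3.2·0.5 + 3.3·-1 + 4.5·1 + 0.2·-0.5.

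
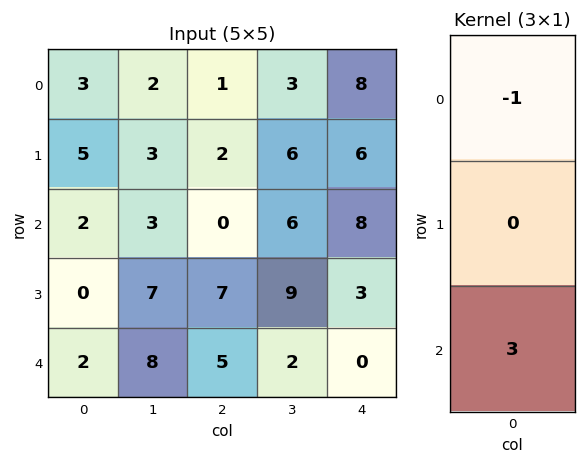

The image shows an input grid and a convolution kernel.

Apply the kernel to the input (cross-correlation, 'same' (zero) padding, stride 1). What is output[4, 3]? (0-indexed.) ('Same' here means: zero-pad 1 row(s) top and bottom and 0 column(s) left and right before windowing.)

The receptive field on the zero-padded input at this output position is [9 / 2 / 0]. Elementwise product with the kernel and sum: 9·-1 + 0·3.

-9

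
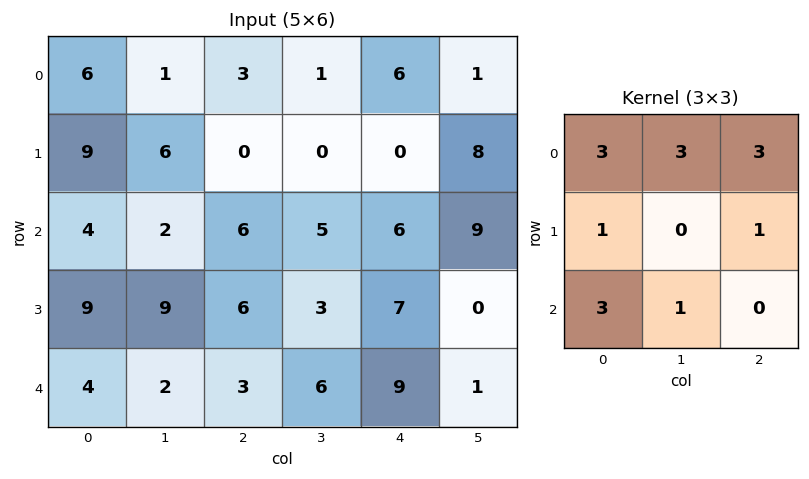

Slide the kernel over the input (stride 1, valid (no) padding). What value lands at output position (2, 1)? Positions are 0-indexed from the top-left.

The receptive field on the input at this output position is [2 6 5 / 9 6 3 / 2 3 6]. Elementwise product with the kernel and sum: 2·3 + 6·3 + 5·3 + 9·1 + 3·1 + 2·3 + 3·1.

60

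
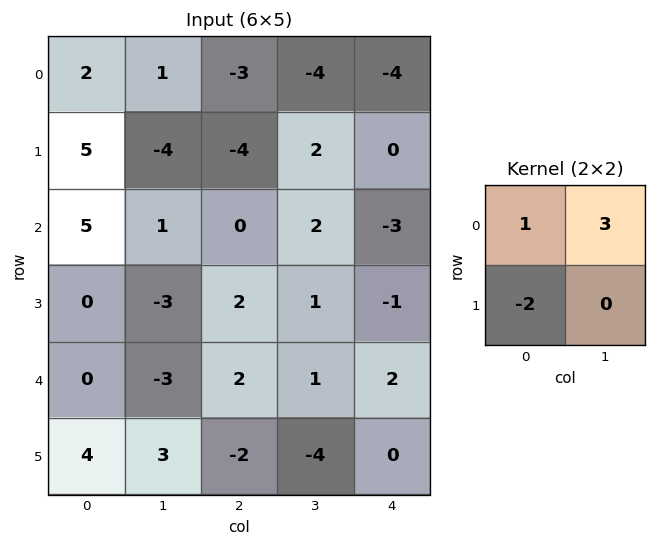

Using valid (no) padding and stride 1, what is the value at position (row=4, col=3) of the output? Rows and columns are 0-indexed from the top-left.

The receptive field on the input at this output position is [1 2 / -4 0]. Elementwise product with the kernel and sum: 1·1 + 2·3 + -4·-2.

15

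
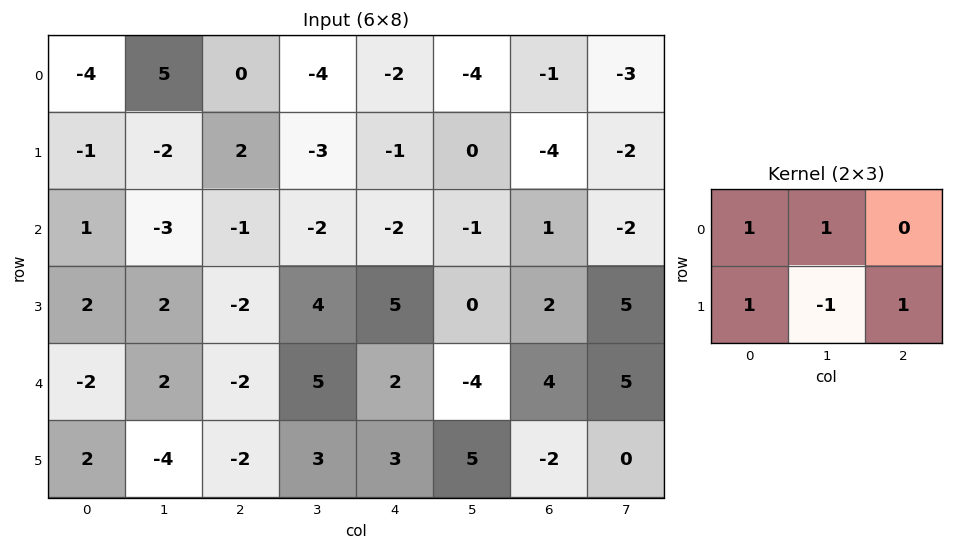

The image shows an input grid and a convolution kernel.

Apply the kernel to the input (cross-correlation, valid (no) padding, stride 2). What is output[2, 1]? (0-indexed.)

The receptive field on the input at this output position is [-2 5 2 / -2 3 3]. Elementwise product with the kernel and sum: -2·1 + 5·1 + -2·1 + 3·-1 + 3·1.

1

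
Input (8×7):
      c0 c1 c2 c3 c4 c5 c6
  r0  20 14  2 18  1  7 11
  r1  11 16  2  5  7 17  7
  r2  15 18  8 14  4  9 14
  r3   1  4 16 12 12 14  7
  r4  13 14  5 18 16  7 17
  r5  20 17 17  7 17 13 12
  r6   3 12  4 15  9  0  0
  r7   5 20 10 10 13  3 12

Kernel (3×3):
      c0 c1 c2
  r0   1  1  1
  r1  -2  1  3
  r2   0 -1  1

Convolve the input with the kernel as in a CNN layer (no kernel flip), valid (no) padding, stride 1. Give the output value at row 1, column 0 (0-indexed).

The receptive field on the input at this output position is [11 16 2 / 15 18 8 / 1 4 16]. Elementwise product with the kernel and sum: 11·1 + 16·1 + 2·1 + 15·-2 + 18·1 + 8·3 + 4·-1 + 16·1.

53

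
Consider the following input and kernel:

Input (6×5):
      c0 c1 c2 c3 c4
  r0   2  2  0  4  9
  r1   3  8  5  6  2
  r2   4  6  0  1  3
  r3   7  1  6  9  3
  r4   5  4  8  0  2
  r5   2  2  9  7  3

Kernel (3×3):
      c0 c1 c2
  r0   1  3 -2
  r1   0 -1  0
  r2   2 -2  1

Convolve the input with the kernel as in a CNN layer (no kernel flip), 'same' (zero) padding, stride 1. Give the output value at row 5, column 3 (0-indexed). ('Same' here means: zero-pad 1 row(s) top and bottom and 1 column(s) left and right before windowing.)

The receptive field on the zero-padded input at this output position is [8 0 2 / 9 7 3 / 0 0 0]. Elementwise product with the kernel and sum: 8·1 + 0·3 + 2·-2 + 7·-1 + 0·2 + 0·-2 + 0·1.

-3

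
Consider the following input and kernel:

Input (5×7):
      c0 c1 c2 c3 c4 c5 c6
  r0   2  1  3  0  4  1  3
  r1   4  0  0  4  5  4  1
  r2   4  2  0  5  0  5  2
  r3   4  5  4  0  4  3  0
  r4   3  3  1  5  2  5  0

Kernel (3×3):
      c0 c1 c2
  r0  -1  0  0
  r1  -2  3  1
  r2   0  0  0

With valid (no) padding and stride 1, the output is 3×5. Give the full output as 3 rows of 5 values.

-10 3 14 11 -1
-6 1 15 -9 12
7 0 -4 10 1

Output[0,0]: The receptive field on the input at this output position is [2 1 3 / 4 0 0 / 4 2 0]. Elementwise product with the kernel and sum: 2·-1 + 4·-2 + 0·3 + 0·1.
Output[0,1]: The receptive field on the input at this output position is [1 3 0 / 0 0 4 / 2 0 5]. Elementwise product with the kernel and sum: 1·-1 + 0·-2 + 0·3 + 4·1.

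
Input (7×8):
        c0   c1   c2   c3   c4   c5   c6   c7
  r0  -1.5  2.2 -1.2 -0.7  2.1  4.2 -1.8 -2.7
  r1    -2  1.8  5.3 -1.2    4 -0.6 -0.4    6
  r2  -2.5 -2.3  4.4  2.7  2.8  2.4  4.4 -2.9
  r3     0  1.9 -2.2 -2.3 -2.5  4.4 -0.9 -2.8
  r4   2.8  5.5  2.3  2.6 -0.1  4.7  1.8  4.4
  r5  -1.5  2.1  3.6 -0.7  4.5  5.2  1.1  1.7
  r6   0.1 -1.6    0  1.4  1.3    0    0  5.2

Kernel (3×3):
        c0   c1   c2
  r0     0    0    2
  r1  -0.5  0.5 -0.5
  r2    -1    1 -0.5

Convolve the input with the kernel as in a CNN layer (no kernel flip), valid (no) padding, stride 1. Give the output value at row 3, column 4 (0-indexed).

-0.15

The receptive field on the input at this output position is [-2.5 4.4 -0.9 / -0.1 4.7 1.8 / 4.5 5.2 1.1]. Elementwise product with the kernel and sum: -0.9·2 + -0.1·-0.5 + 4.7·0.5 + 1.8·-0.5 + 4.5·-1 + 5.2·1 + 1.1·-0.5.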